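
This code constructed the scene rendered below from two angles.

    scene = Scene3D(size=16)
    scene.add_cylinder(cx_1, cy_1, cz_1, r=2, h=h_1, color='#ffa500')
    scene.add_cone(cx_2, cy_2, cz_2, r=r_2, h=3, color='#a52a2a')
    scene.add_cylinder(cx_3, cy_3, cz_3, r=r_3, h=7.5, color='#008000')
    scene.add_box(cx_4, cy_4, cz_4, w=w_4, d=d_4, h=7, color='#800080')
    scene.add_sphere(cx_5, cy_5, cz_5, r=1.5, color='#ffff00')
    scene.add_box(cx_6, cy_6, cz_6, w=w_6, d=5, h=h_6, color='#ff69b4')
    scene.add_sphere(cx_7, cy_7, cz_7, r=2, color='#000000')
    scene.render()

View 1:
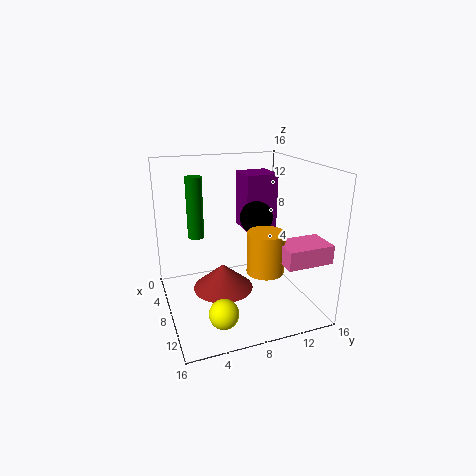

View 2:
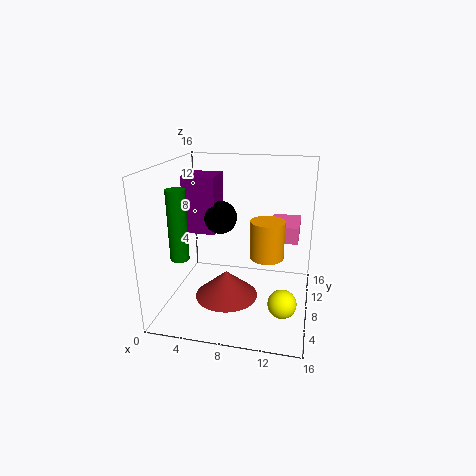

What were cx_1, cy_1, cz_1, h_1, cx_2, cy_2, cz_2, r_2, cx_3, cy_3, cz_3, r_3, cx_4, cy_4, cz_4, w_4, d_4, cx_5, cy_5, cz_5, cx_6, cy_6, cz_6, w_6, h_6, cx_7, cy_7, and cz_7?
cx_1 = 11, cy_1 = 10, cz_1 = 5, h_1 = 4.5, cx_2 = 7, cy_2 = 6.5, cz_2 = 1.5, r_2 = 3.5, cx_3 = 2.5, cy_3 = 4.5, cz_3 = 6.5, r_3 = 1, cx_4 = 0.5, cy_4 = 10.5, cz_4 = 7, w_4 = 4, d_4 = 4, cx_5 = 13.5, cy_5 = 4.5, cz_5 = 2.5, cx_6 = 11, cy_6 = 11, cz_6 = 6.5, w_6 = 3.5, h_6 = 2, cx_7 = 5, cy_7 = 11.5, cz_7 = 9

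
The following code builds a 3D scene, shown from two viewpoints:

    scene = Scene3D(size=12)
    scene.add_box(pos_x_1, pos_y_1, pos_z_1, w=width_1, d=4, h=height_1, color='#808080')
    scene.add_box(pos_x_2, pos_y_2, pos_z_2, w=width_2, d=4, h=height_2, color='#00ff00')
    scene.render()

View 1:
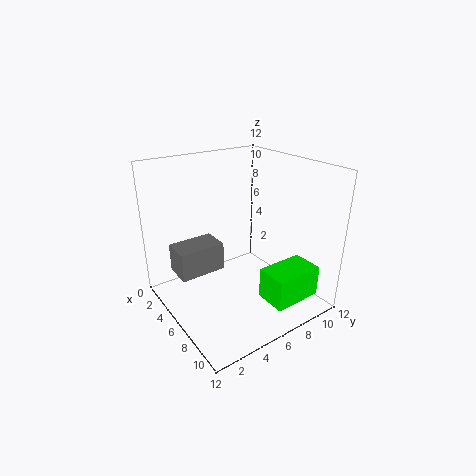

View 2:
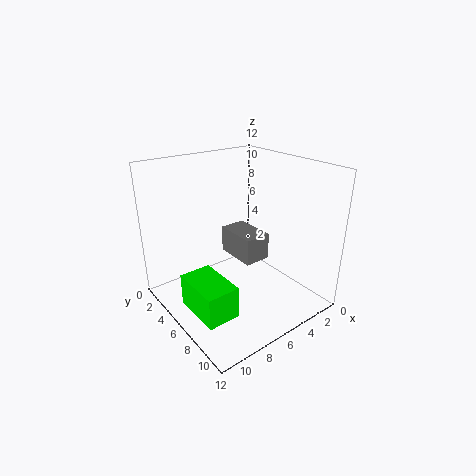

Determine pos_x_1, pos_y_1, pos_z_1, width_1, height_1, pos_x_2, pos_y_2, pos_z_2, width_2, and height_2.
pos_x_1 = 2
pos_y_1 = 1.5
pos_z_1 = 2.5
width_1 = 2.5
height_1 = 2.5
pos_x_2 = 9
pos_y_2 = 6
pos_z_2 = 2
width_2 = 2.5
height_2 = 2.5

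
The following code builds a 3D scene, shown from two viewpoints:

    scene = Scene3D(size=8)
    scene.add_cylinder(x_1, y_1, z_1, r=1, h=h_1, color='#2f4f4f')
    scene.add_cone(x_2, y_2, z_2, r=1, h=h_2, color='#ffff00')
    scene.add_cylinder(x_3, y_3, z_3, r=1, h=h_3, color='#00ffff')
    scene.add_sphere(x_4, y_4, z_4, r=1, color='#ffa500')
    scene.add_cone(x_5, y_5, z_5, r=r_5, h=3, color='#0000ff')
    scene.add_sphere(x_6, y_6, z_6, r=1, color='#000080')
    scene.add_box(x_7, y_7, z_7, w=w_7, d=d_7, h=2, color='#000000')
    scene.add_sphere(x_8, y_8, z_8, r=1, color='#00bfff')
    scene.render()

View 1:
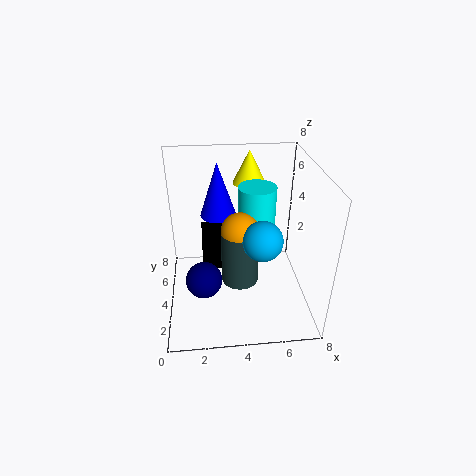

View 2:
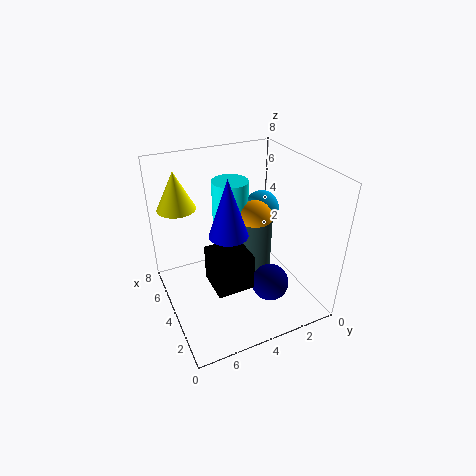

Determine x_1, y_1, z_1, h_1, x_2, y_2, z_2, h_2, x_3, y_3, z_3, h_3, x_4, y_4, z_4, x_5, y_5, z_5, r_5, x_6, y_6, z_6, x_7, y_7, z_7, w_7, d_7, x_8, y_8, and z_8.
x_1 = 4, y_1 = 3, z_1 = 2, h_1 = 3, x_2 = 5, y_2 = 7, z_2 = 6, h_2 = 2, x_3 = 5, y_3 = 4, z_3 = 4, h_3 = 3, x_4 = 4, y_4 = 3, z_4 = 5, x_5 = 3, y_5 = 5, z_5 = 5, r_5 = 1, x_6 = 2, y_6 = 3, z_6 = 2, x_7 = 2, y_7 = 4, z_7 = 2, w_7 = 2, d_7 = 2, x_8 = 5, y_8 = 2, z_8 = 5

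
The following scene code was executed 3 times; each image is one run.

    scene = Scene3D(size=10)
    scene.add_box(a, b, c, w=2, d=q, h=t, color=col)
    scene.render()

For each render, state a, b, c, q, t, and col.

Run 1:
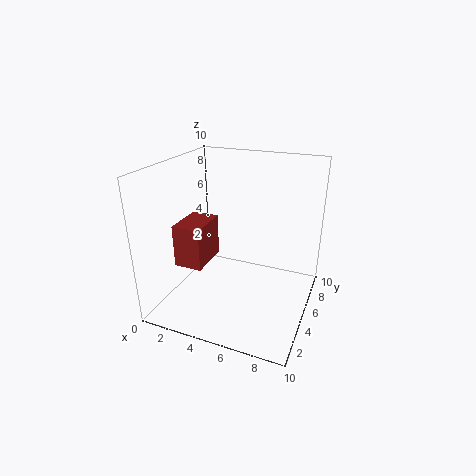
a = 1
b = 3
c = 3
q = 3
t = 3
col = 'brown'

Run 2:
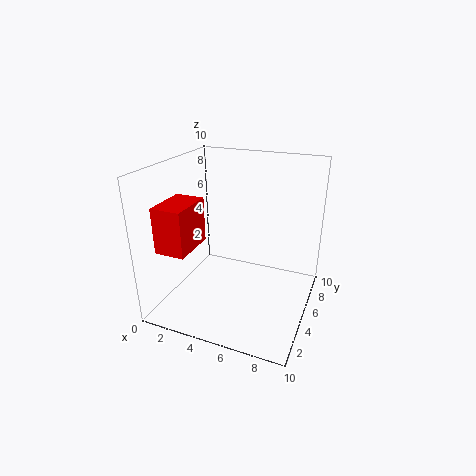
a = 1
b = 1
c = 5
q = 3
t = 3
col = 'red'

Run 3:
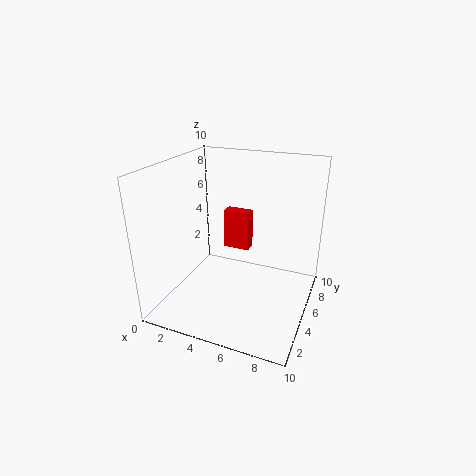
a = 3
b = 7
c = 3
q = 1
t = 3
col = 'red'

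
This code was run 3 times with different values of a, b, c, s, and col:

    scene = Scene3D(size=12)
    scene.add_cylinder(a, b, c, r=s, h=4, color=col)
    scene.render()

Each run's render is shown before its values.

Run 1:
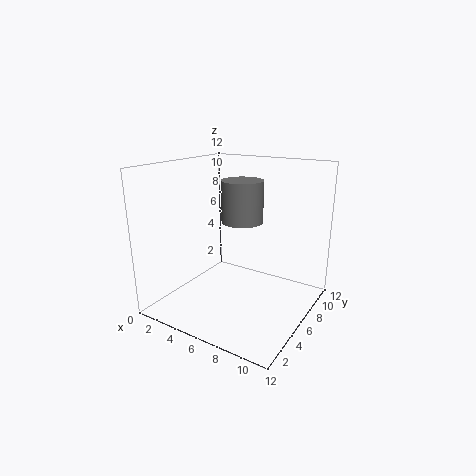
a = 4
b = 10
c = 6
s = 2
col = 'gray'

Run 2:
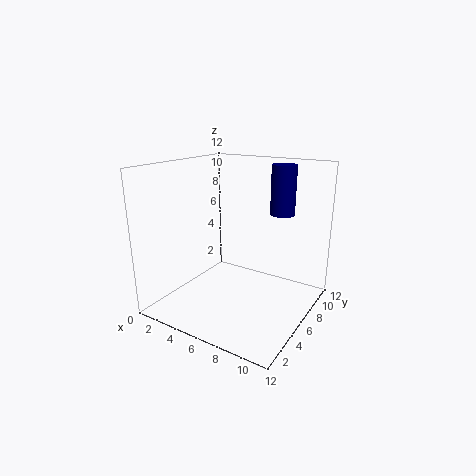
a = 9
b = 8
c = 8
s = 1
col = 'navy'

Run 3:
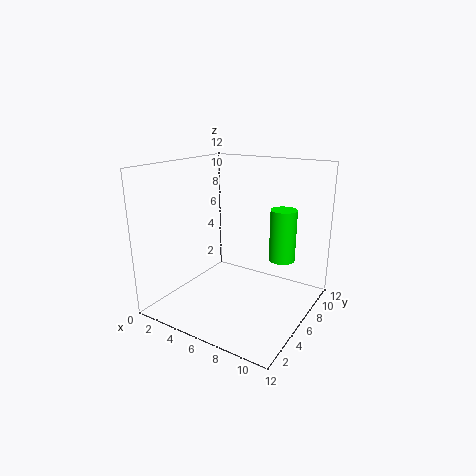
a = 10
b = 6
c = 5
s = 1
col = 'lime'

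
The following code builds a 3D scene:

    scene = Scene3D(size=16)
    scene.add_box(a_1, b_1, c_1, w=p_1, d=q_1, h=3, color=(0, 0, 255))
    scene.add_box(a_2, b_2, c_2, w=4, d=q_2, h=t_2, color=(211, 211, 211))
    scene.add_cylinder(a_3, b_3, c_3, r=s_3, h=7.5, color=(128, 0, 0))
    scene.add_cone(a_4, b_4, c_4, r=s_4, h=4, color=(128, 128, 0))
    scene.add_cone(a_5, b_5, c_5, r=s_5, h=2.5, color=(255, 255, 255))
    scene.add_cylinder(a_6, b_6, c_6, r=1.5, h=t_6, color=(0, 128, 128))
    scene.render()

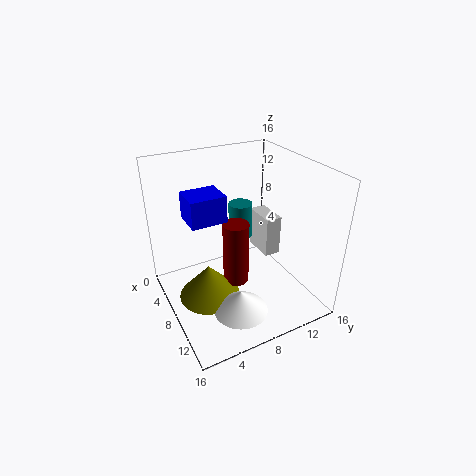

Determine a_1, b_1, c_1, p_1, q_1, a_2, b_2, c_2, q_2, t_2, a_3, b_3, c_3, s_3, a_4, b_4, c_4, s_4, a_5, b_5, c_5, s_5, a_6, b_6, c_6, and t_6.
a_1 = 4; b_1 = 3; c_1 = 10; p_1 = 3.5; q_1 = 4; a_2 = 3; b_2 = 12.5; c_2 = 3.5; q_2 = 2; t_2 = 5; a_3 = 7.5; b_3 = 8; c_3 = 2; s_3 = 1.5; a_4 = 7.5; b_4 = 4.5; c_4 = 1; s_4 = 3.5; a_5 = 11.5; b_5 = 6.5; c_5 = 1; s_5 = 3; a_6 = 3; b_6 = 11; c_6 = 5; t_6 = 4.5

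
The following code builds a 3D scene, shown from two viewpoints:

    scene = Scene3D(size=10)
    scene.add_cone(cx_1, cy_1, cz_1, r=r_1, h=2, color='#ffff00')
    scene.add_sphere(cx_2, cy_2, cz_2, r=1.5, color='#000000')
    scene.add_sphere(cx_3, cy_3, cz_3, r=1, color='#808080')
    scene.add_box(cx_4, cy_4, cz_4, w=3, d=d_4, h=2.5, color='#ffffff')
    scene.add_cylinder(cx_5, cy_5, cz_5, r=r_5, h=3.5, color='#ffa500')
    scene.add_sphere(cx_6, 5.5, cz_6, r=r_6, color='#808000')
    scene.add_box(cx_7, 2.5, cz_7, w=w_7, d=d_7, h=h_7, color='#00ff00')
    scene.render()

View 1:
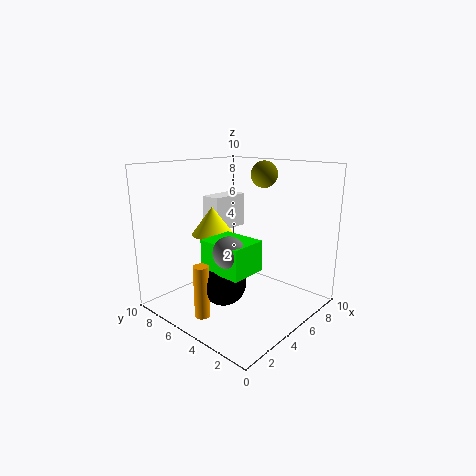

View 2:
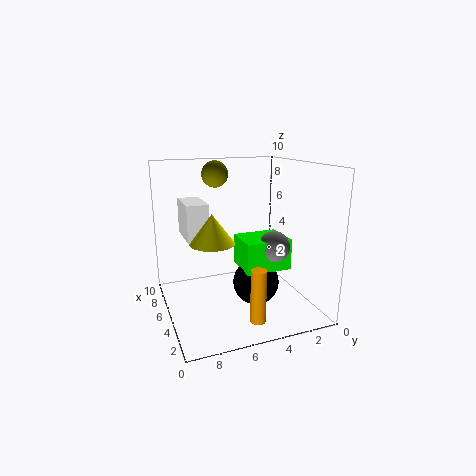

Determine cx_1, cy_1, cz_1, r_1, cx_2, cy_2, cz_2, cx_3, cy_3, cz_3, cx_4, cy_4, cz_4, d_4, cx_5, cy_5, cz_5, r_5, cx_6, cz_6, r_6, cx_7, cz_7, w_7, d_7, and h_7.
cx_1 = 4.5
cy_1 = 7
cz_1 = 5
r_1 = 1.5
cx_2 = 3
cy_2 = 4.5
cz_2 = 2.5
cx_3 = 2.5
cy_3 = 3.5
cz_3 = 5
cx_4 = 5
cy_4 = 7
cz_4 = 5
d_4 = 1.5
cx_5 = 1.5
cy_5 = 5
cz_5 = 0.5
r_5 = 0.5
cx_6 = 8.5
cz_6 = 9
r_6 = 1
cx_7 = 2
cz_7 = 3.5
w_7 = 2.5
d_7 = 3
h_7 = 2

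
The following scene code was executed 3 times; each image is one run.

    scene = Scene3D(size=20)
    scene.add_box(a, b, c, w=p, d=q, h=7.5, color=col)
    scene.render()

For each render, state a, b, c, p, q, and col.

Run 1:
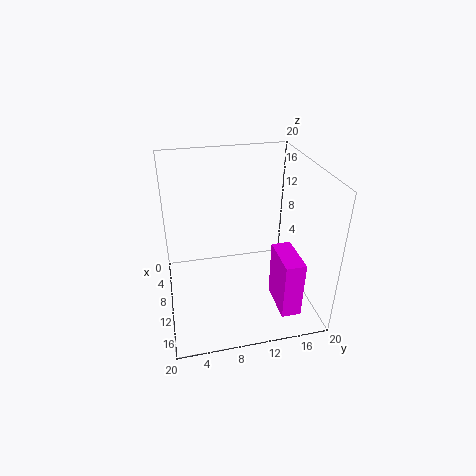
a = 14; b = 13.5; c = 3.5; p = 5.5; q = 2.5; col = 'magenta'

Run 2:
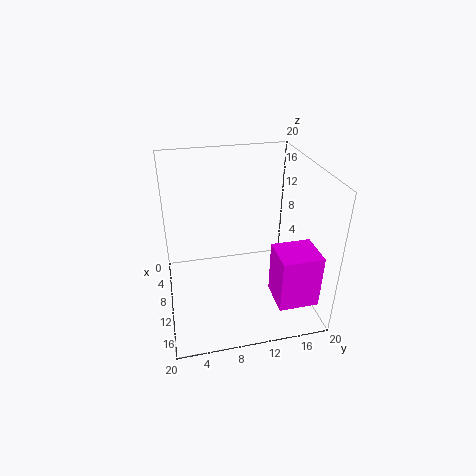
a = 12.5; b = 14; c = 2.5; p = 5; q = 5.5; col = 'magenta'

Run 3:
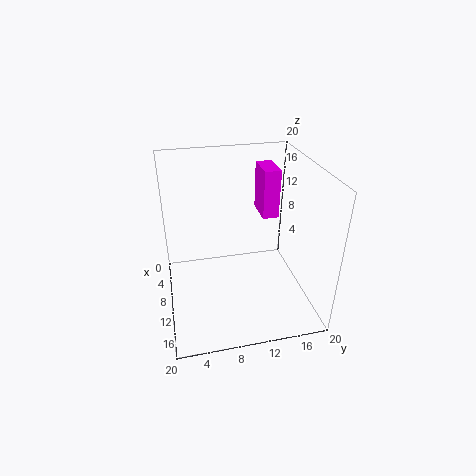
a = 0.5; b = 15; c = 10; p = 5; q = 2.5; col = 'magenta'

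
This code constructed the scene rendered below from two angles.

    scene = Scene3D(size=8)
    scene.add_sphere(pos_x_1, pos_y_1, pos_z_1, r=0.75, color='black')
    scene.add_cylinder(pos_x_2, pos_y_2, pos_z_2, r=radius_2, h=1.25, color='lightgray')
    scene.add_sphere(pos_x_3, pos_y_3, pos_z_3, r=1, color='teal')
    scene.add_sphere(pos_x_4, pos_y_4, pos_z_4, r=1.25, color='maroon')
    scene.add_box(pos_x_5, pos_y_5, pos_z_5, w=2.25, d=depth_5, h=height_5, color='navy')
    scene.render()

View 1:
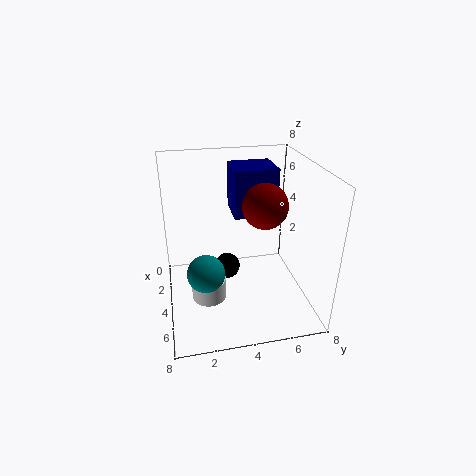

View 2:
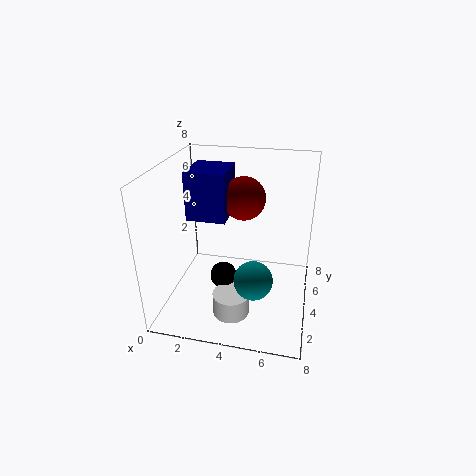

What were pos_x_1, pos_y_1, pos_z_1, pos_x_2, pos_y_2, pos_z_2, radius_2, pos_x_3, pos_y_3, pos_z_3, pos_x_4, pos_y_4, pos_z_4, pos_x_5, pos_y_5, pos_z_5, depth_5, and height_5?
pos_x_1 = 3.25; pos_y_1 = 3.5; pos_z_1 = 1.75; pos_x_2 = 4; pos_y_2 = 2.25; pos_z_2 = 0.25; radius_2 = 1; pos_x_3 = 5.25; pos_y_3 = 2; pos_z_3 = 2.75; pos_x_4 = 4; pos_y_4 = 5.5; pos_z_4 = 5.75; pos_x_5 = 1; pos_y_5 = 4; pos_z_5 = 4.75; depth_5 = 2.5; height_5 = 2.75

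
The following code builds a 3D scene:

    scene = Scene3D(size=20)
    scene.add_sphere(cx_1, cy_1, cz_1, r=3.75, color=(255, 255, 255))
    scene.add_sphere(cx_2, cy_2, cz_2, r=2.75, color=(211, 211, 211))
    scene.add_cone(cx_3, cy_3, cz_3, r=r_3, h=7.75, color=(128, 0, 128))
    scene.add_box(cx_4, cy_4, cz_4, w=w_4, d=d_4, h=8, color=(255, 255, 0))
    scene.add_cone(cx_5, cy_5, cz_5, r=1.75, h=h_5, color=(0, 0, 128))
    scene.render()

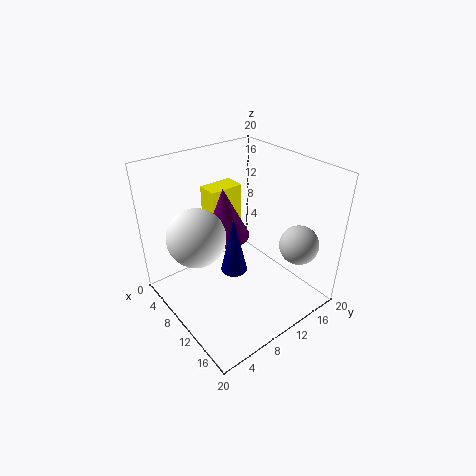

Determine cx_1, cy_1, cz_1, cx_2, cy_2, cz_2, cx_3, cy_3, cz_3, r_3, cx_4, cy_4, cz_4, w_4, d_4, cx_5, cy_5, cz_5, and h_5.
cx_1 = 9.5, cy_1 = 3.75, cz_1 = 12.25, cx_2 = 15.5, cy_2 = 16.5, cz_2 = 9, cx_3 = 4.5, cy_3 = 11.5, cz_3 = 7.25, r_3 = 4, cx_4 = 1.25, cy_4 = 9.75, cz_4 = 6.75, w_4 = 3.25, d_4 = 5.25, cx_5 = 12, cy_5 = 7.75, cz_5 = 7, h_5 = 7.75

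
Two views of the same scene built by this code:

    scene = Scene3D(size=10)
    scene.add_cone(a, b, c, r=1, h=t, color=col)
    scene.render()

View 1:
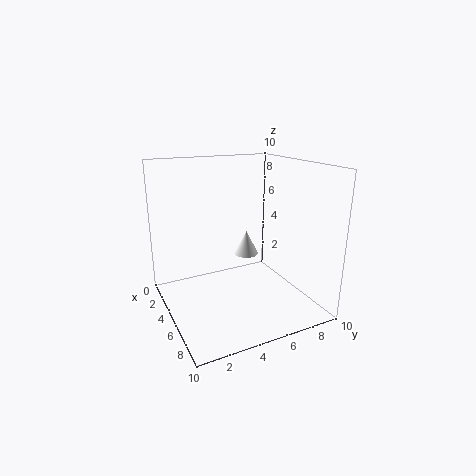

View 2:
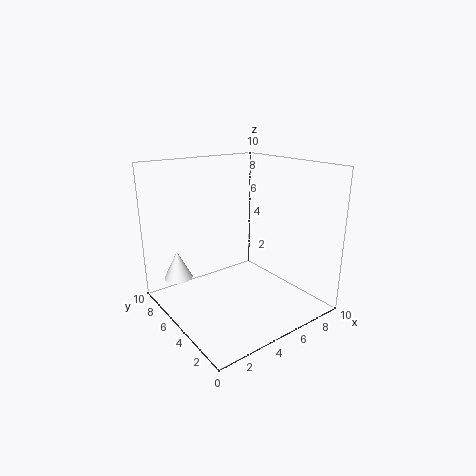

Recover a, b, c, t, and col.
a = 1.5, b = 7.5, c = 2, t = 2, col = 'white'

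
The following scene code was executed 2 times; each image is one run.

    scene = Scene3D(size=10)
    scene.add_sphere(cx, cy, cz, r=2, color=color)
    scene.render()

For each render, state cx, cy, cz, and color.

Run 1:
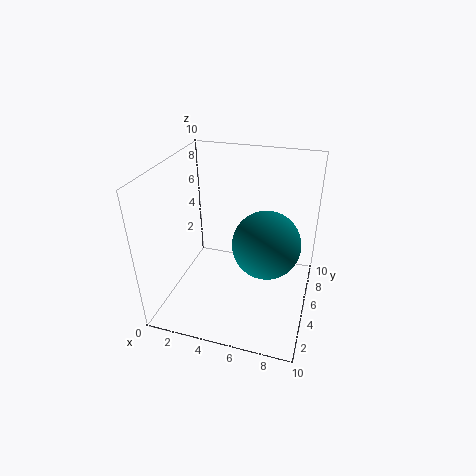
cx = 7.5, cy = 2.5, cz = 6.5, color = 'teal'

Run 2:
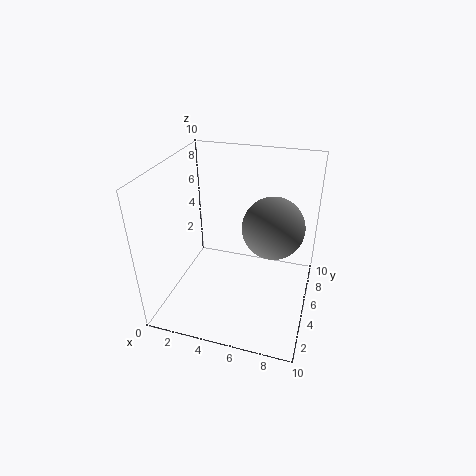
cx = 7.5, cy = 4.5, cz = 6.5, color = 'gray'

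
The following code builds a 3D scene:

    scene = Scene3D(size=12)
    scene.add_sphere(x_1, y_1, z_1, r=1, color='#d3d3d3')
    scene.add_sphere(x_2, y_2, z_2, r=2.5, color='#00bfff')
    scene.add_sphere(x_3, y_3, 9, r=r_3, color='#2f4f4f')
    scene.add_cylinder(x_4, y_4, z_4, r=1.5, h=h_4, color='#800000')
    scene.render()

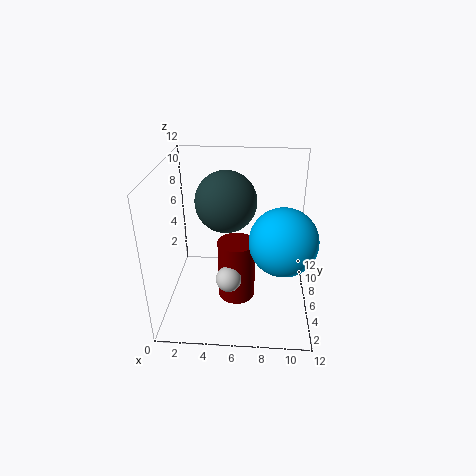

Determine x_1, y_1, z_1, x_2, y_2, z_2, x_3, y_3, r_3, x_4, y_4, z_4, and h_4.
x_1 = 5.5
y_1 = 3
z_1 = 4
x_2 = 9.5
y_2 = 3
z_2 = 7.5
x_3 = 5
y_3 = 6.5
r_3 = 2.5
x_4 = 6
y_4 = 4.5
z_4 = 1.5
h_4 = 5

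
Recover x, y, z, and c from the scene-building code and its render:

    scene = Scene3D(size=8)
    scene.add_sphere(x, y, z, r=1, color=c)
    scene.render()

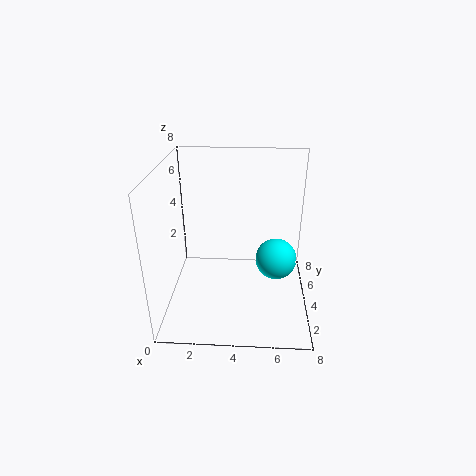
x = 6; y = 2; z = 4; c = 'cyan'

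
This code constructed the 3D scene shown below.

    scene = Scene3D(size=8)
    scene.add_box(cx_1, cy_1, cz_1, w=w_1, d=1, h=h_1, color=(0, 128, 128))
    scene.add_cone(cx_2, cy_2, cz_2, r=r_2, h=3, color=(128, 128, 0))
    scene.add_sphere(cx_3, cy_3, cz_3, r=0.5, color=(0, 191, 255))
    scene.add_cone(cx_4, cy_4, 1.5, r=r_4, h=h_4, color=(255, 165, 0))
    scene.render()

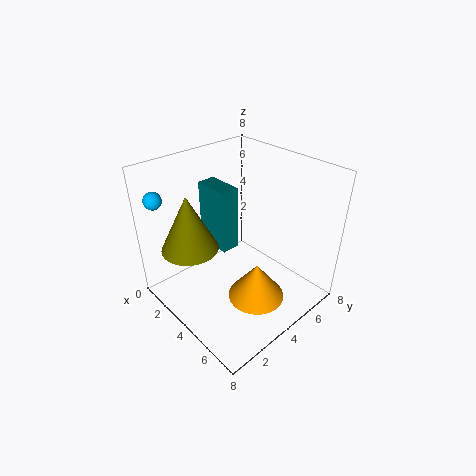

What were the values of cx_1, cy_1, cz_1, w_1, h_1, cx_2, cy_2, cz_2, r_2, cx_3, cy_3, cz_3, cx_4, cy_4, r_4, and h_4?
cx_1 = 2, cy_1 = 3, cz_1 = 3.5, w_1 = 2, h_1 = 3.5, cx_2 = 3, cy_2 = 1.5, cz_2 = 4, r_2 = 1.5, cx_3 = 0.5, cy_3 = 1, cz_3 = 6, cx_4 = 6, cy_4 = 3.5, r_4 = 1.5, h_4 = 2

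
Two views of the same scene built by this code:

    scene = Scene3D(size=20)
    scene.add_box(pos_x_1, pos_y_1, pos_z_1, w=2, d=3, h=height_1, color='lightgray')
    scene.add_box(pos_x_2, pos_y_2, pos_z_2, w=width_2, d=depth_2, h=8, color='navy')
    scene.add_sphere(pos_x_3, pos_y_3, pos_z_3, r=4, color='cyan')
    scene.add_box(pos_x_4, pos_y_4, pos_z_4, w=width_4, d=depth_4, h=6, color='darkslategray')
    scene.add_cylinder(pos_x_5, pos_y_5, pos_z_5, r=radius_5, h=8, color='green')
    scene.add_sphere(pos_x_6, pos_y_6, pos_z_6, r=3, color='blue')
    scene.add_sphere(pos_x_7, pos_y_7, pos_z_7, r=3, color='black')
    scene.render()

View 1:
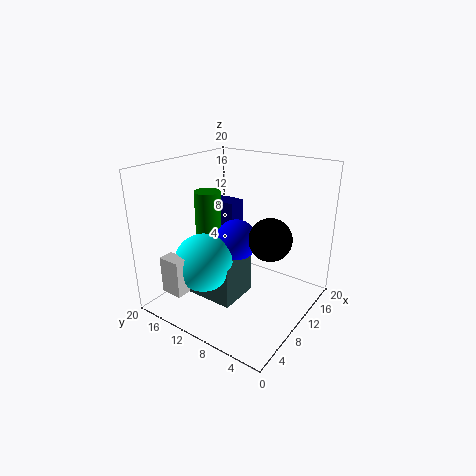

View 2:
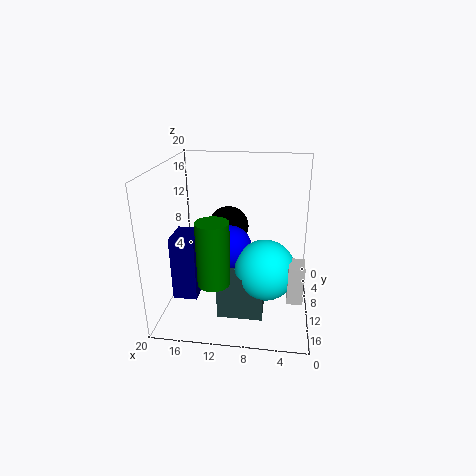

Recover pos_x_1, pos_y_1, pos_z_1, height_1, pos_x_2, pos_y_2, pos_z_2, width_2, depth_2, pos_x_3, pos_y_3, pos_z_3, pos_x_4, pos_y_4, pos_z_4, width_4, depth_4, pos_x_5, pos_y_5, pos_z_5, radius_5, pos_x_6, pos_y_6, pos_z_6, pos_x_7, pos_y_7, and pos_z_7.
pos_x_1 = 1, pos_y_1 = 13, pos_z_1 = 4, height_1 = 5, pos_x_2 = 14, pos_y_2 = 14, pos_z_2 = 5, width_2 = 3, depth_2 = 4, pos_x_3 = 6, pos_y_3 = 13, pos_z_3 = 7, pos_x_4 = 6, pos_y_4 = 9, pos_z_4 = 1, width_4 = 6, depth_4 = 7, pos_x_5 = 12, pos_y_5 = 17, pos_z_5 = 7, radius_5 = 2, pos_x_6 = 11, pos_y_6 = 11, pos_z_6 = 9, pos_x_7 = 12, pos_y_7 = 6, pos_z_7 = 10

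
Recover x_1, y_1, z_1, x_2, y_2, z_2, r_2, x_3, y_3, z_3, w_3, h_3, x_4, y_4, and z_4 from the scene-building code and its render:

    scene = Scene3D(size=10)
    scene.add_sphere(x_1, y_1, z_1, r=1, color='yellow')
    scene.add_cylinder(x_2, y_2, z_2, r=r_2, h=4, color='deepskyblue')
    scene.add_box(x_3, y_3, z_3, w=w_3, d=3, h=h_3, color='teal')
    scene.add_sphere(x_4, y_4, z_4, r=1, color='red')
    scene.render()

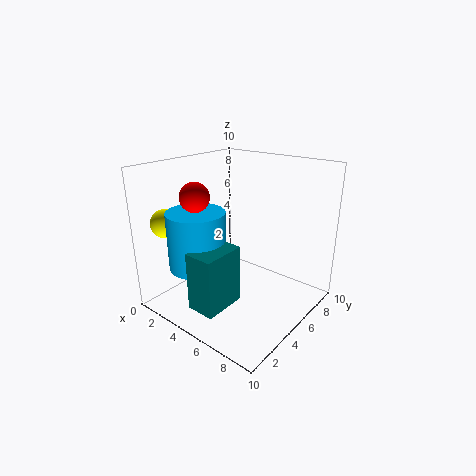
x_1 = 1, y_1 = 2, z_1 = 6, x_2 = 3, y_2 = 3, z_2 = 3, r_2 = 2, x_3 = 4, y_3 = 1, z_3 = 1, w_3 = 2, h_3 = 4, x_4 = 3, y_4 = 3, z_4 = 8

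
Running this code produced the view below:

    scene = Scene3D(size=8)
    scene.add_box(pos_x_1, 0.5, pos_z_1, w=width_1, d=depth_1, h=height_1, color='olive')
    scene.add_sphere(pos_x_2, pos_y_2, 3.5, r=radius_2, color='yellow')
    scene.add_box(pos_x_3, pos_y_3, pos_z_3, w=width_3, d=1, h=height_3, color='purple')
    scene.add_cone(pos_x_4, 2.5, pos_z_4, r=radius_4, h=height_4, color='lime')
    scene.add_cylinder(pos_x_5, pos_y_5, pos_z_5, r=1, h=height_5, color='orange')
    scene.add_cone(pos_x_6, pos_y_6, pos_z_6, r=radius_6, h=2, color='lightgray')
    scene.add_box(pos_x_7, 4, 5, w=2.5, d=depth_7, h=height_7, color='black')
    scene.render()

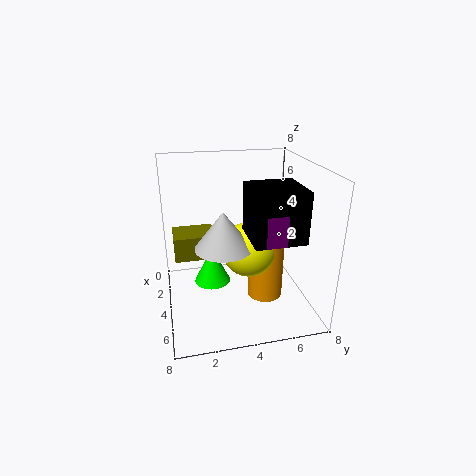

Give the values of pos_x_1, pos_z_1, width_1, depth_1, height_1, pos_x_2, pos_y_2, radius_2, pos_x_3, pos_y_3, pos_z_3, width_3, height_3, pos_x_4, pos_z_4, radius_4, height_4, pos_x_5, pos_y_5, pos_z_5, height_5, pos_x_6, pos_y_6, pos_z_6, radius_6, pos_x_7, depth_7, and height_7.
pos_x_1 = 0.5; pos_z_1 = 2; width_1 = 2; depth_1 = 2.5; height_1 = 1.5; pos_x_2 = 4.5; pos_y_2 = 4.5; radius_2 = 1.5; pos_x_3 = 6; pos_y_3 = 4.5; pos_z_3 = 5; width_3 = 1.5; height_3 = 1.5; pos_x_4 = 4; pos_z_4 = 1.5; radius_4 = 1; height_4 = 2; pos_x_5 = 4.5; pos_y_5 = 5.5; pos_z_5 = 0.5; height_5 = 4; pos_x_6 = 5; pos_y_6 = 3; pos_z_6 = 4; radius_6 = 1.5; pos_x_7 = 5; depth_7 = 2.5; height_7 = 2.5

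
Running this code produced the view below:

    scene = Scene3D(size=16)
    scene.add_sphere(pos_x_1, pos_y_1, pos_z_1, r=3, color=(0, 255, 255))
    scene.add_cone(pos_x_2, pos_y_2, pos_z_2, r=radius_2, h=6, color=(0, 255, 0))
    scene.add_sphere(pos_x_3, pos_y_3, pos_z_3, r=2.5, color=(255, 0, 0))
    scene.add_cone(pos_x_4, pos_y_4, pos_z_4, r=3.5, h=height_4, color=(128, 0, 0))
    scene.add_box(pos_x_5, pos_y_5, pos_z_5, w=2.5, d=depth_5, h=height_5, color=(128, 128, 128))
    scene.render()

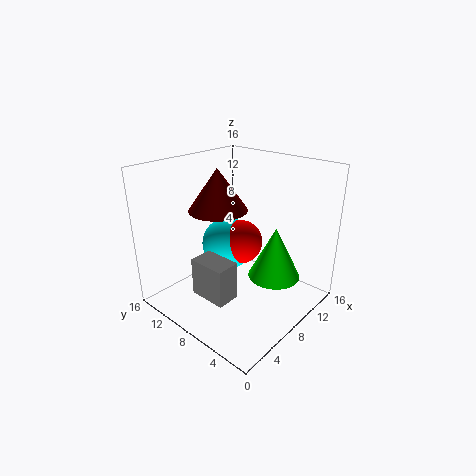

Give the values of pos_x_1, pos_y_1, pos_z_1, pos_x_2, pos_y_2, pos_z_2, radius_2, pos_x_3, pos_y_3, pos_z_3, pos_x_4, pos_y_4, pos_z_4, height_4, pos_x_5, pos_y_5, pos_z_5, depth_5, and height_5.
pos_x_1 = 8.5, pos_y_1 = 10, pos_z_1 = 6.5, pos_x_2 = 11, pos_y_2 = 5, pos_z_2 = 3, radius_2 = 3, pos_x_3 = 9, pos_y_3 = 8.5, pos_z_3 = 7, pos_x_4 = 9, pos_y_4 = 12, pos_z_4 = 10, height_4 = 5, pos_x_5 = 2, pos_y_5 = 5, pos_z_5 = 3.5, depth_5 = 4, height_5 = 4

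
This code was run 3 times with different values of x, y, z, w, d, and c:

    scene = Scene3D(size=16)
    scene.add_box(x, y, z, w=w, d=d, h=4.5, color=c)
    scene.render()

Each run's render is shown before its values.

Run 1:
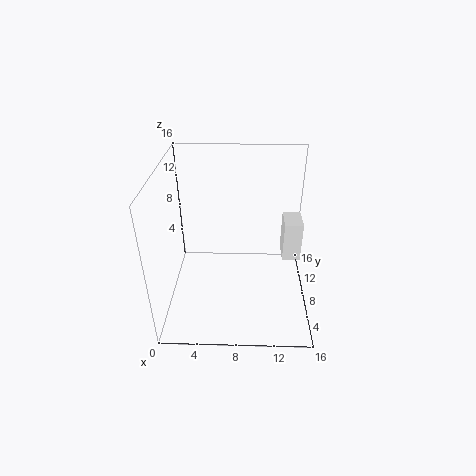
x = 13, y = 7.5, z = 5.5, w = 2, d = 3, c = 'white'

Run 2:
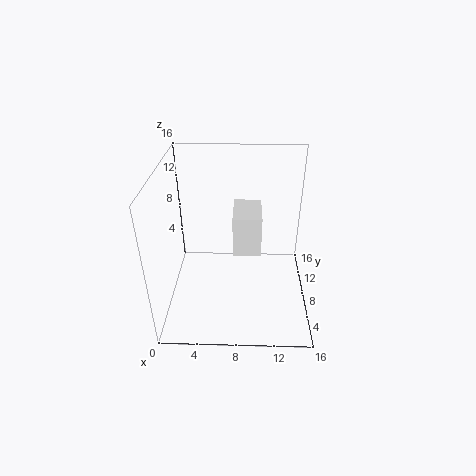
x = 7.5, y = 6, z = 7, w = 3, d = 4.5, c = 'white'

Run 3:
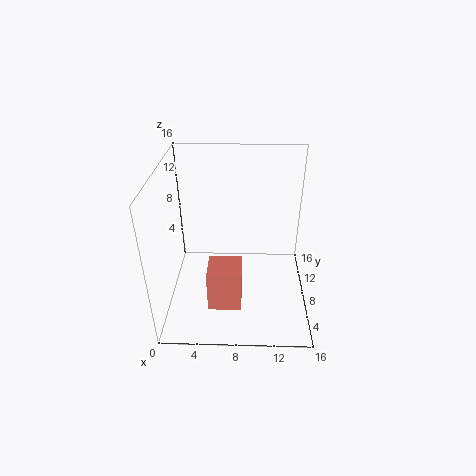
x = 5, y = 2.5, z = 2.5, w = 3.5, d = 3.5, c = 'salmon'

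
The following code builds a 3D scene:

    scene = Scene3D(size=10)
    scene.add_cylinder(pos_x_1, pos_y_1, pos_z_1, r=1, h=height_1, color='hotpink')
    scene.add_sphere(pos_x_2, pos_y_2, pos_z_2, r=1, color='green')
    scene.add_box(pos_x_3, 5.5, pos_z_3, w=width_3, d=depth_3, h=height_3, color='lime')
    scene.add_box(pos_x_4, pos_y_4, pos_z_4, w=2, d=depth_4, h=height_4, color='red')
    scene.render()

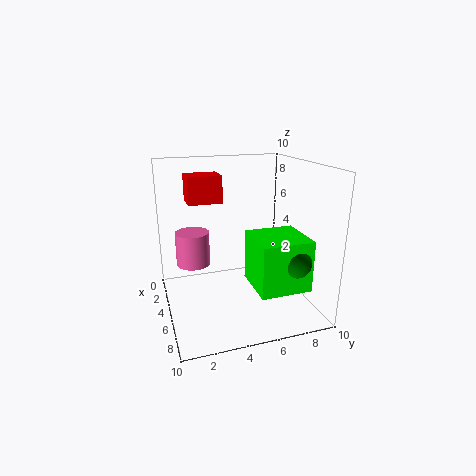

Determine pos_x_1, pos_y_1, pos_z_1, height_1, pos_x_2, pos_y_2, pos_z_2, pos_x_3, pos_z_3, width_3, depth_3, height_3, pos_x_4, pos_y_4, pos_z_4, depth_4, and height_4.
pos_x_1 = 7; pos_y_1 = 1.5; pos_z_1 = 4.5; height_1 = 2; pos_x_2 = 8; pos_y_2 = 8; pos_z_2 = 4; pos_x_3 = 5; pos_z_3 = 2; width_3 = 3.5; depth_3 = 3.5; height_3 = 3.5; pos_x_4 = 1; pos_y_4 = 2; pos_z_4 = 7; depth_4 = 2.5; height_4 = 2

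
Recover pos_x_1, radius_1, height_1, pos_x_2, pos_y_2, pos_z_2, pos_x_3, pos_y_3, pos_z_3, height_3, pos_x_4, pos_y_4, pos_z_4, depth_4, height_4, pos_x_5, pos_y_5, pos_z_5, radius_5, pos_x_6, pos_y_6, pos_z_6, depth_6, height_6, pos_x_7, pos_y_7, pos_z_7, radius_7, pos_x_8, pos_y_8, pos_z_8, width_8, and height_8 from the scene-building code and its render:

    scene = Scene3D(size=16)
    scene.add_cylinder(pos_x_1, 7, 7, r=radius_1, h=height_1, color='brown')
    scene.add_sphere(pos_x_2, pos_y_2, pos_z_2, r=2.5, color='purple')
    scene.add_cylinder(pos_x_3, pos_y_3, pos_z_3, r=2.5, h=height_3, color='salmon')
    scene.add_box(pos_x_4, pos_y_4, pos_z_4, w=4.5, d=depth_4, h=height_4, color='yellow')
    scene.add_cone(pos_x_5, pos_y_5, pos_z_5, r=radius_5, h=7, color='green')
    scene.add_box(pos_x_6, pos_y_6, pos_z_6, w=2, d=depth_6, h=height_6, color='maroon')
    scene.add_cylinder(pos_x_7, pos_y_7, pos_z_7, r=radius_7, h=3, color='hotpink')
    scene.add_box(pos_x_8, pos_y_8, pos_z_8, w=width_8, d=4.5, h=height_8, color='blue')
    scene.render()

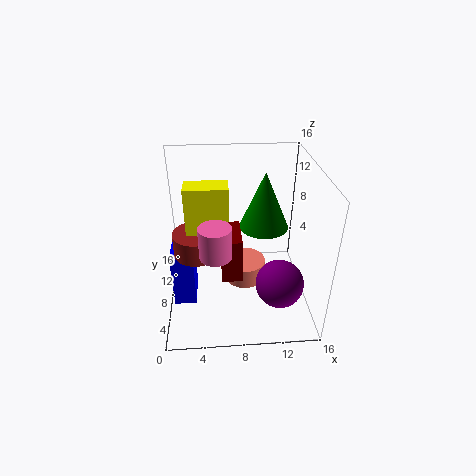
pos_x_1 = 3.5; radius_1 = 2.5; height_1 = 2.5; pos_x_2 = 12; pos_y_2 = 3.5; pos_z_2 = 5; pos_x_3 = 9; pos_y_3 = 10; pos_z_3 = 1; height_3 = 2.5; pos_x_4 = 2.5; pos_y_4 = 6.5; pos_z_4 = 8.5; depth_4 = 2.5; height_4 = 6; pos_x_5 = 11.5; pos_y_5 = 12; pos_z_5 = 7; radius_5 = 3; pos_x_6 = 6; pos_y_6 = 2.5; pos_z_6 = 6.5; depth_6 = 4; height_6 = 4.5; pos_x_7 = 5.5; pos_y_7 = 2; pos_z_7 = 10; radius_7 = 1.5; pos_x_8 = 0.5; pos_y_8 = 6; pos_z_8 = 0.5; width_8 = 2.5; height_8 = 6.5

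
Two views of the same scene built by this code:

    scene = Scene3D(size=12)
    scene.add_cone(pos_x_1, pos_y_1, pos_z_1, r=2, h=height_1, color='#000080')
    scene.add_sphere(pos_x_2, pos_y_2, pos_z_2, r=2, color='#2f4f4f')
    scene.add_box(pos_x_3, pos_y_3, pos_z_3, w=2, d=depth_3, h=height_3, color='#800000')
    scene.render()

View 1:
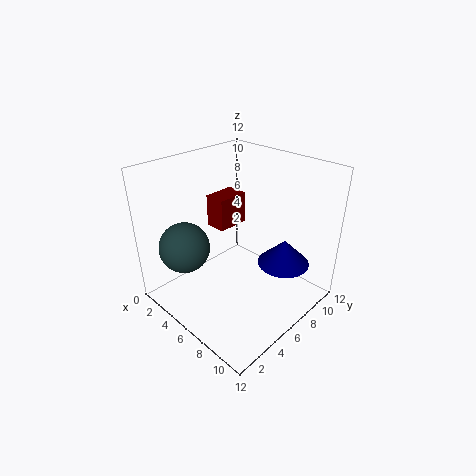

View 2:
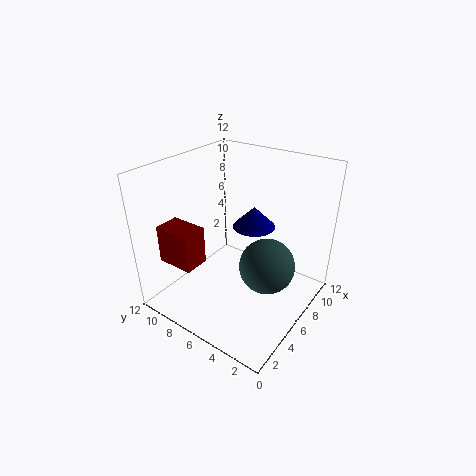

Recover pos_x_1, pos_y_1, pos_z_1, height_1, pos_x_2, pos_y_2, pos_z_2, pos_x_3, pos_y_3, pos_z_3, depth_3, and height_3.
pos_x_1 = 10
pos_y_1 = 7
pos_z_1 = 5
height_1 = 2
pos_x_2 = 4
pos_y_2 = 2
pos_z_2 = 6
pos_x_3 = 1
pos_y_3 = 7
pos_z_3 = 5
depth_3 = 3
height_3 = 3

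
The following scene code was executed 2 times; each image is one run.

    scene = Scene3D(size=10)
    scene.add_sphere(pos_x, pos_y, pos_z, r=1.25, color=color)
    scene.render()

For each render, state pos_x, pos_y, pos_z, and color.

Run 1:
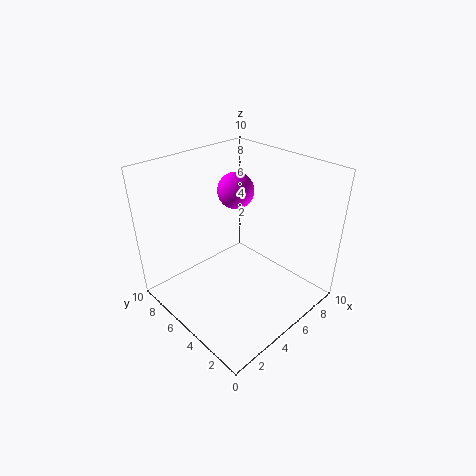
pos_x = 5.75
pos_y = 6
pos_z = 8
color = 'magenta'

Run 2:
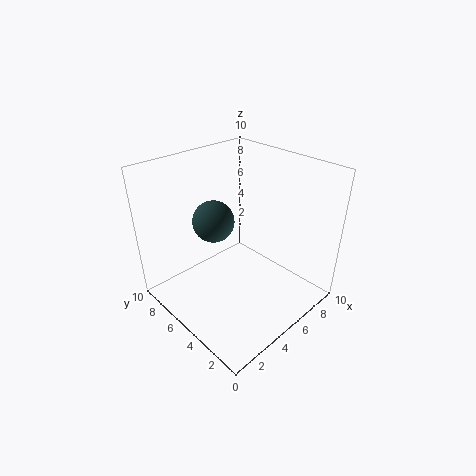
pos_x = 2.5
pos_y = 4.5
pos_z = 7.5
color = 'darkslategray'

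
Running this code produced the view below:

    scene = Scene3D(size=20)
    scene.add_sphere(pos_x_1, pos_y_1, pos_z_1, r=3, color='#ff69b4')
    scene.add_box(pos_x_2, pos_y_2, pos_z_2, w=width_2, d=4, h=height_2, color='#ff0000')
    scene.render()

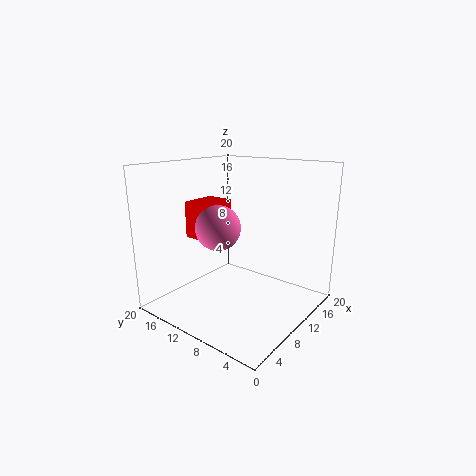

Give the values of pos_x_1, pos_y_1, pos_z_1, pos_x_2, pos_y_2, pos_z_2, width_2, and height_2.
pos_x_1 = 7
pos_y_1 = 11
pos_z_1 = 12
pos_x_2 = 6
pos_y_2 = 12
pos_z_2 = 10
width_2 = 5
height_2 = 5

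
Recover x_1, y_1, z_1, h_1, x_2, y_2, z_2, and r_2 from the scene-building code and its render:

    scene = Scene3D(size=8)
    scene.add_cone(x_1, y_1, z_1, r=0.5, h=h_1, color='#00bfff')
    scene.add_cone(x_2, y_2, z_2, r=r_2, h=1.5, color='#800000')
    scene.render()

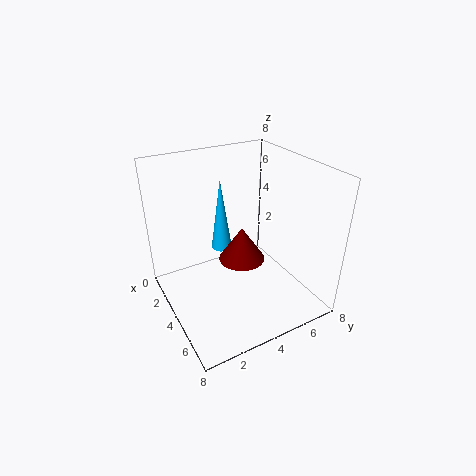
x_1 = 5, y_1 = 2.5, z_1 = 4.5, h_1 = 3.5, x_2 = 7, y_2 = 2.5, z_2 = 5, r_2 = 1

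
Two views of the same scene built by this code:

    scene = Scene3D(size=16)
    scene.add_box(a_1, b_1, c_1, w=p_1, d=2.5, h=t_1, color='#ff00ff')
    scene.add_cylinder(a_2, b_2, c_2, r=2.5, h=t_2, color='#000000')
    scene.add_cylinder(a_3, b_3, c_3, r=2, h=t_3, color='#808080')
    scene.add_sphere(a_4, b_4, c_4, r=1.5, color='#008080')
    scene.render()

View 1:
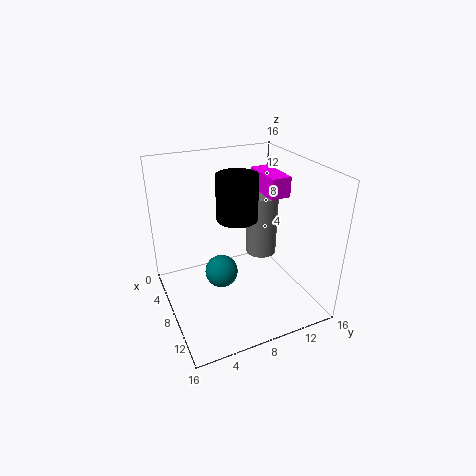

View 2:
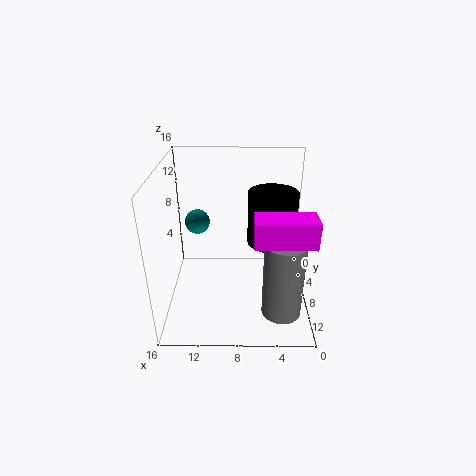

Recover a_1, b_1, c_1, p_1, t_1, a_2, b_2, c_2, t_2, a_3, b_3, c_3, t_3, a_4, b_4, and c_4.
a_1 = 1
b_1 = 13
c_1 = 11
p_1 = 5.5
t_1 = 2.5
a_2 = 4.5
b_2 = 9.5
c_2 = 8.5
t_2 = 5.5
a_3 = 3.5
b_3 = 13.5
c_3 = 2.5
t_3 = 8
a_4 = 13
b_4 = 4
c_4 = 8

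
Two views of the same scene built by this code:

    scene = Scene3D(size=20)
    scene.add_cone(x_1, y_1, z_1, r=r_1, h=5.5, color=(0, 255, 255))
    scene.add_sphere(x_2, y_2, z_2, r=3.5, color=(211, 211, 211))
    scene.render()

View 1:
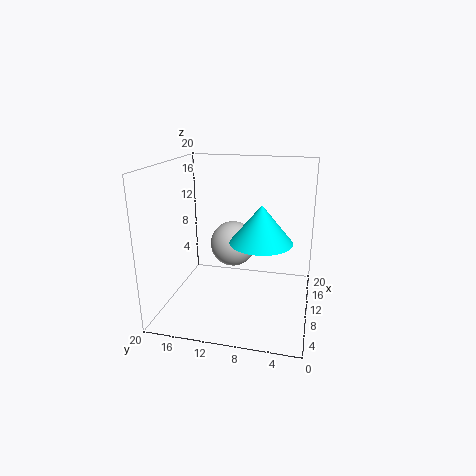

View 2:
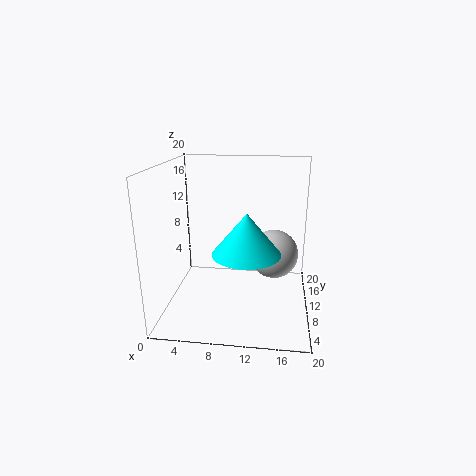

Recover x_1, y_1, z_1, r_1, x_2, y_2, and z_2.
x_1 = 11.5, y_1 = 7, z_1 = 9, r_1 = 4.5, x_2 = 15, y_2 = 12, z_2 = 7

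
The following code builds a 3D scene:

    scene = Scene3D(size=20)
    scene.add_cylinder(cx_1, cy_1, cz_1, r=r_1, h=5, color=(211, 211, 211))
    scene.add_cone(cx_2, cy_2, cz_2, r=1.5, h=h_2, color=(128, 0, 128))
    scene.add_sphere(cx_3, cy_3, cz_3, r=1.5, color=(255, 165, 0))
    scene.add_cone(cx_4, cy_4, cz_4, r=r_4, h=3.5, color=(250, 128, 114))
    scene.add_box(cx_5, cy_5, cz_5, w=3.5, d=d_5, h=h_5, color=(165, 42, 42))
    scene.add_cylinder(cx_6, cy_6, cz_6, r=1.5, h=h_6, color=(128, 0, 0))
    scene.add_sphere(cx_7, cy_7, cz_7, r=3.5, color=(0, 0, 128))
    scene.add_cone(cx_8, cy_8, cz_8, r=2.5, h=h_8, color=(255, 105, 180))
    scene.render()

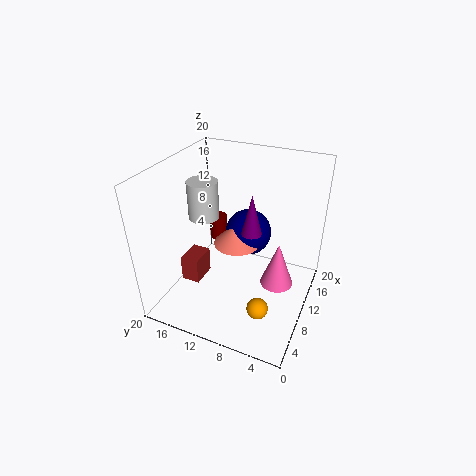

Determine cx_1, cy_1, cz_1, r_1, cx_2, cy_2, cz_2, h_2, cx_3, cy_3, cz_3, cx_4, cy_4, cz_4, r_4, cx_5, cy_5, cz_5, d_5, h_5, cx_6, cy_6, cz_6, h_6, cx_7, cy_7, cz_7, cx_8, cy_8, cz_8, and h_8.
cx_1 = 8; cy_1 = 14; cz_1 = 13.5; r_1 = 2; cx_2 = 12.5; cy_2 = 9; cz_2 = 9.5; h_2 = 6; cx_3 = 6.5; cy_3 = 5.5; cz_3 = 1.5; cx_4 = 13; cy_4 = 11.5; cz_4 = 7; r_4 = 3.5; cx_5 = 4.5; cy_5 = 13.5; cz_5 = 5; d_5 = 2.5; h_5 = 3.5; cx_6 = 18.5; cy_6 = 17.5; cz_6 = 3.5; h_6 = 4; cx_7 = 15; cy_7 = 10.5; cz_7 = 8; cx_8 = 13.5; cy_8 = 5; cz_8 = 1; h_8 = 7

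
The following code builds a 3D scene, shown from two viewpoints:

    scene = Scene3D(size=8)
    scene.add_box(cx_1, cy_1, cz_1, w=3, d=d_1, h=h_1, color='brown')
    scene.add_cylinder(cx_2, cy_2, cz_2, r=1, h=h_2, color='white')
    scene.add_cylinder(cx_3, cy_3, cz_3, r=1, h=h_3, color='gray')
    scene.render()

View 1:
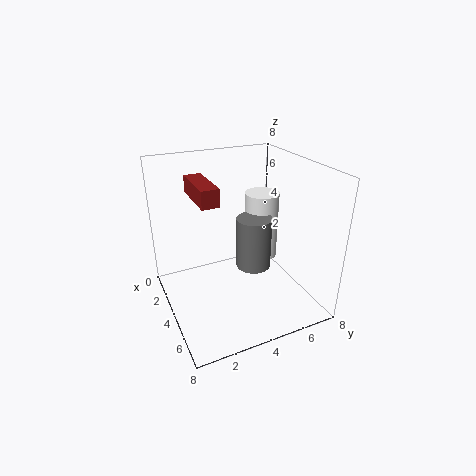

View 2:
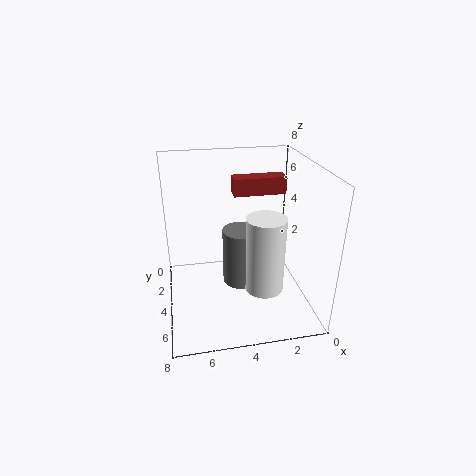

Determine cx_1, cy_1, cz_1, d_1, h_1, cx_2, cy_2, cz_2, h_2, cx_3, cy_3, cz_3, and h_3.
cx_1 = 1, cy_1 = 2, cz_1 = 6, d_1 = 1, h_1 = 1, cx_2 = 3, cy_2 = 6, cz_2 = 2, h_2 = 4, cx_3 = 4, cy_3 = 5, cz_3 = 2, h_3 = 3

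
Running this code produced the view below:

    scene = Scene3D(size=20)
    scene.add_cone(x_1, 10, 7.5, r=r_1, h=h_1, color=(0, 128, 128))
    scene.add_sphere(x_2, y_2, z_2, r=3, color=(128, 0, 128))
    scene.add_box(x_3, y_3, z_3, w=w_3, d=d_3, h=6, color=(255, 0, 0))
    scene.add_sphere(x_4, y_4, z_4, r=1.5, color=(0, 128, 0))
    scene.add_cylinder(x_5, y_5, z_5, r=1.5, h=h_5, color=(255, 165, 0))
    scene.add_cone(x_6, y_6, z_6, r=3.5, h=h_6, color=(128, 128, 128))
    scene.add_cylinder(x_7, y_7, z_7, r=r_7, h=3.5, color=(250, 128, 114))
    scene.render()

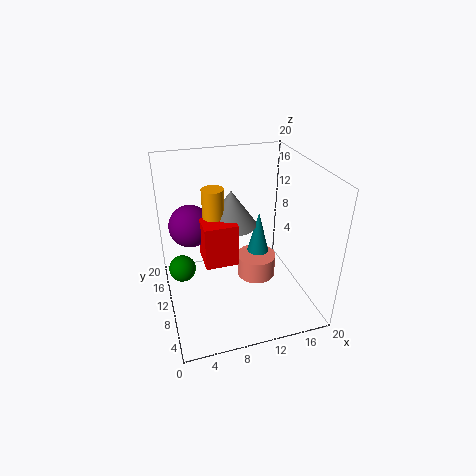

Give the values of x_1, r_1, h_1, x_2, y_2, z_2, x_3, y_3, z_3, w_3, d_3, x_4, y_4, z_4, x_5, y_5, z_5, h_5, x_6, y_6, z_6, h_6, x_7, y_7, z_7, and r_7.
x_1 = 13; r_1 = 1.5; h_1 = 6; x_2 = 4; y_2 = 13.5; z_2 = 11; x_3 = 5; y_3 = 8; z_3 = 7; w_3 = 4.5; d_3 = 4.5; x_4 = 1.5; y_4 = 4; z_4 = 11; x_5 = 7; y_5 = 11.5; z_5 = 9.5; h_5 = 7.5; x_6 = 9.5; y_6 = 11.5; z_6 = 11.5; h_6 = 5; x_7 = 14; y_7 = 13; z_7 = 1; r_7 = 3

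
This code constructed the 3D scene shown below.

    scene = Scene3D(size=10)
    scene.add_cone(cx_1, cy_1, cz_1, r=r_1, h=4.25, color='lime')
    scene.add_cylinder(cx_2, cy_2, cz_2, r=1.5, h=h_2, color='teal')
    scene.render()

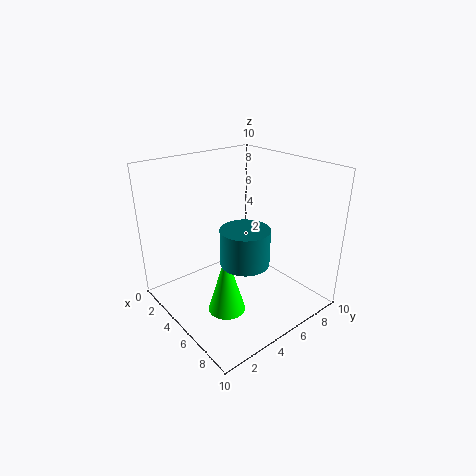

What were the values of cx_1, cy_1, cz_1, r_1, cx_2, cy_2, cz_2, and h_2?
cx_1 = 6.25; cy_1 = 3; cz_1 = 0.75; r_1 = 1.25; cx_2 = 7.5; cy_2 = 3.5; cz_2 = 4.75; h_2 = 2.25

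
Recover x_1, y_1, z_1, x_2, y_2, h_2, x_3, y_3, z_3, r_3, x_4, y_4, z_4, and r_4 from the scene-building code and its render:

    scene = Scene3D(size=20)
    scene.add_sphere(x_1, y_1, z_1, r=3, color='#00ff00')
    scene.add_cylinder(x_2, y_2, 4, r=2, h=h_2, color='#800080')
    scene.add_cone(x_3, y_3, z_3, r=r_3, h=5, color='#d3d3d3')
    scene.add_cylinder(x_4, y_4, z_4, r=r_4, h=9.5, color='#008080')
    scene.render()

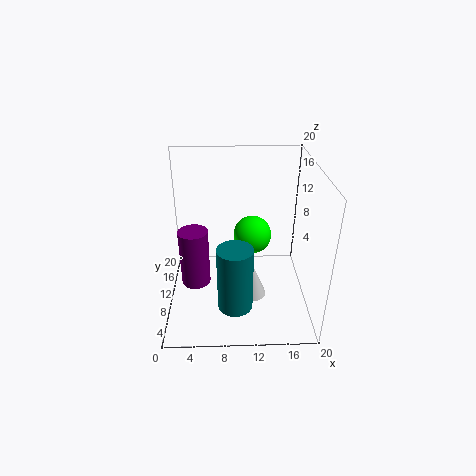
x_1 = 12.5, y_1 = 16, z_1 = 7, x_2 = 4, y_2 = 8.5, h_2 = 8, x_3 = 12, y_3 = 8.5, z_3 = 1.5, r_3 = 2, x_4 = 9.5, y_4 = 7, z_4 = 0.5, r_4 = 2.5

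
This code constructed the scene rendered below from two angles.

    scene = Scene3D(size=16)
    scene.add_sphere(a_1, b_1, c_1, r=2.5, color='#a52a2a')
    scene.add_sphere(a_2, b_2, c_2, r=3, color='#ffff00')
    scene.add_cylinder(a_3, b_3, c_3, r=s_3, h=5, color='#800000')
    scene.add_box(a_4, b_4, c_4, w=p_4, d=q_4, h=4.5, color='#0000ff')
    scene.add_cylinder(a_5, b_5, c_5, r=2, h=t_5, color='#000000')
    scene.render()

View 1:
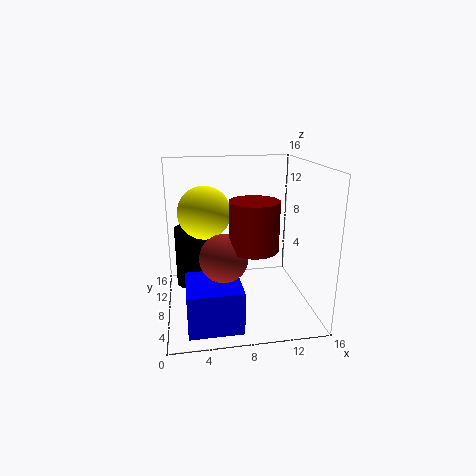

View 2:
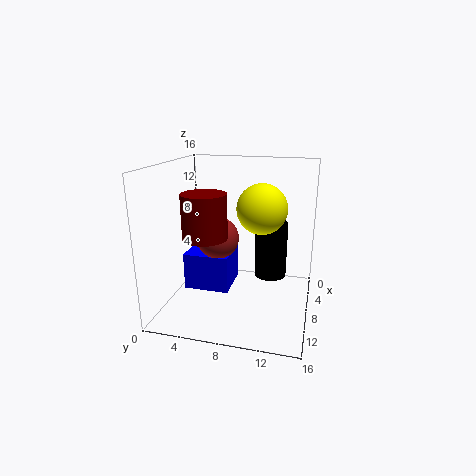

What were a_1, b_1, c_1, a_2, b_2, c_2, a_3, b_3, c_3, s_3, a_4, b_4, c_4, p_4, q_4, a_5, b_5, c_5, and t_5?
a_1 = 6
b_1 = 5
c_1 = 7
a_2 = 4.5
b_2 = 10
c_2 = 10.5
a_3 = 9
b_3 = 4.5
c_3 = 8
s_3 = 2.5
a_4 = 2
b_4 = 1
c_4 = 0.5
p_4 = 5.5
q_4 = 5.5
a_5 = 3
b_5 = 11
c_5 = 1.5
t_5 = 7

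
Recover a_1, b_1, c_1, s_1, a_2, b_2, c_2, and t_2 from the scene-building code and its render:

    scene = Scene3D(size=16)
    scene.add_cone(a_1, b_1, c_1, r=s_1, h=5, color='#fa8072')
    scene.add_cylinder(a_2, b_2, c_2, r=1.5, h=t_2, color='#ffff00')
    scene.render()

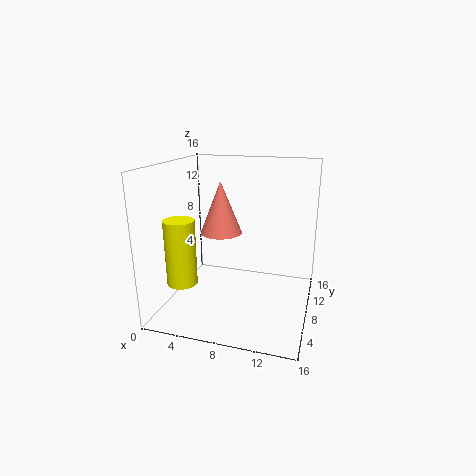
a_1 = 7.5, b_1 = 4, c_1 = 10, s_1 = 2, a_2 = 4, b_2 = 2, c_2 = 5, t_2 = 6.5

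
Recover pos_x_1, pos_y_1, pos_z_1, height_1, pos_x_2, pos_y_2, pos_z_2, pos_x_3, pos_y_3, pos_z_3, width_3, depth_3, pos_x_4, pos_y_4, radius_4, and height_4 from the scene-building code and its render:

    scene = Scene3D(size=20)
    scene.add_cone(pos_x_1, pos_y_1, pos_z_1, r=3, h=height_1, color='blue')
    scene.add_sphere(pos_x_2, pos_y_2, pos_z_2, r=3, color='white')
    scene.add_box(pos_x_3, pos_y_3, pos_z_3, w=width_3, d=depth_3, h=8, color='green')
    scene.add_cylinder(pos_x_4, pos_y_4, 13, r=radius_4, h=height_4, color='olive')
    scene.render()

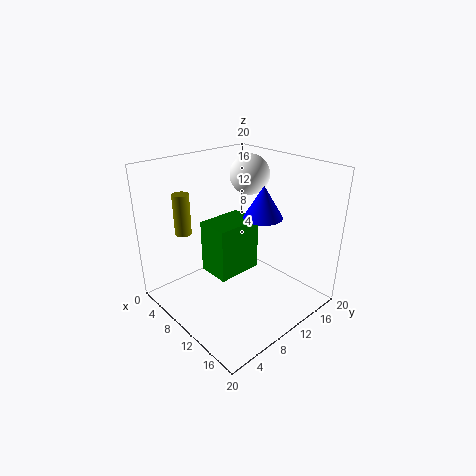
pos_x_1 = 9; pos_y_1 = 16; pos_z_1 = 11; height_1 = 5; pos_x_2 = 6; pos_y_2 = 16; pos_z_2 = 17; pos_x_3 = 4; pos_y_3 = 8; pos_z_3 = 3; width_3 = 5; depth_3 = 7; pos_x_4 = 9; pos_y_4 = 2; radius_4 = 1; height_4 = 5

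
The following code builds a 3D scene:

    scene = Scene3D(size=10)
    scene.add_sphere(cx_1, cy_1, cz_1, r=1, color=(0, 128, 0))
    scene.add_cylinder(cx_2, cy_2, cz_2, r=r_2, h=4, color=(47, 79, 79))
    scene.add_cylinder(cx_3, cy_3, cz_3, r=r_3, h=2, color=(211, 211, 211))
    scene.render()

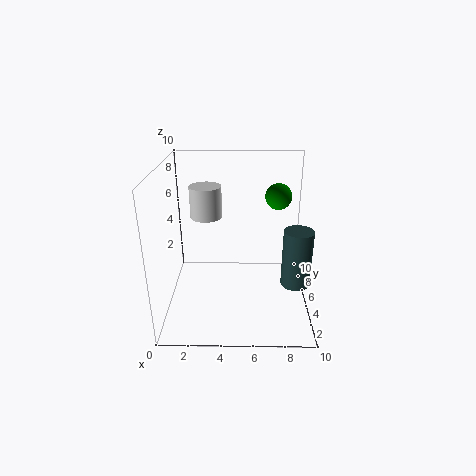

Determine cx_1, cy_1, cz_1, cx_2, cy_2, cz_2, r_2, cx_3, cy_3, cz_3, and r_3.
cx_1 = 8; cy_1 = 8; cz_1 = 7; cx_2 = 9; cy_2 = 4; cz_2 = 2; r_2 = 1; cx_3 = 3; cy_3 = 4; cz_3 = 7; r_3 = 1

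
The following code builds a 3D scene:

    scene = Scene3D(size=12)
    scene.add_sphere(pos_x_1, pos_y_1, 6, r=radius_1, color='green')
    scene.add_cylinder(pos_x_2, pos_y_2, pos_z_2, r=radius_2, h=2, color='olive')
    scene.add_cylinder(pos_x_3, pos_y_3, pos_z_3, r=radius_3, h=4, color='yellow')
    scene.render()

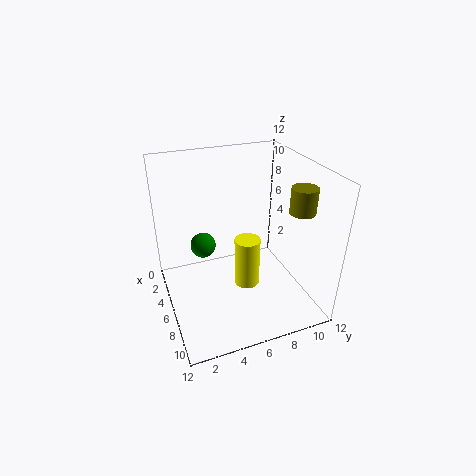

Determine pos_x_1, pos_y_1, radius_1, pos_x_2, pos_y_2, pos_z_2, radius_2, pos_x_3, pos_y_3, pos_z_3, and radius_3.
pos_x_1 = 6; pos_y_1 = 3; radius_1 = 1; pos_x_2 = 9; pos_y_2 = 10; pos_z_2 = 9; radius_2 = 1; pos_x_3 = 8; pos_y_3 = 6; pos_z_3 = 3; radius_3 = 1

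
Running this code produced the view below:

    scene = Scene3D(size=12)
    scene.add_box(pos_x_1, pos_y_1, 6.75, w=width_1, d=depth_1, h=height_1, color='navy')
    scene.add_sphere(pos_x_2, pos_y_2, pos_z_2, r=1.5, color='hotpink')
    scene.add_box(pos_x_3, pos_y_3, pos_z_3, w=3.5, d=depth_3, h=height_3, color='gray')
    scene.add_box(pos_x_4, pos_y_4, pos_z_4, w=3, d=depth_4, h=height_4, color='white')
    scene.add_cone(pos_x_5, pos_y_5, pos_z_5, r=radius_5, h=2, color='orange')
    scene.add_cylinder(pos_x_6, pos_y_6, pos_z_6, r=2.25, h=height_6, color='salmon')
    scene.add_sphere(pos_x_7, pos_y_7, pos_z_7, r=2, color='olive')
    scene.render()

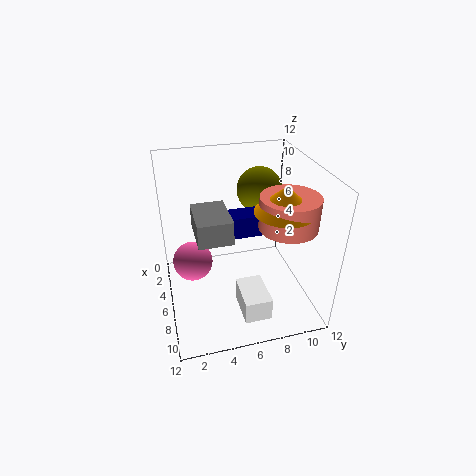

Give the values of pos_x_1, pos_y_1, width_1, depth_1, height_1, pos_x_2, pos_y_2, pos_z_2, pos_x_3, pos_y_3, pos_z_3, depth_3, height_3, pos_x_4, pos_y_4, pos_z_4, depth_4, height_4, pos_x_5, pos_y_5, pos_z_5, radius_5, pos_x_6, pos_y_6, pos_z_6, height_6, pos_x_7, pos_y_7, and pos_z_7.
pos_x_1 = 5.5; pos_y_1 = 4.25; width_1 = 1.75; depth_1 = 3.5; height_1 = 1.75; pos_x_2 = 7.5; pos_y_2 = 2; pos_z_2 = 5.5; pos_x_3 = 6.25; pos_y_3 = 2.25; pos_z_3 = 8; depth_3 = 2.5; height_3 = 1.75; pos_x_4 = 9; pos_y_4 = 5; pos_z_4 = 2.5; depth_4 = 2; height_4 = 1.75; pos_x_5 = 8.75; pos_y_5 = 8.75; pos_z_5 = 9.5; radius_5 = 2.25; pos_x_6 = 8.5; pos_y_6 = 9.25; pos_z_6 = 8; height_6 = 2.5; pos_x_7 = 3; pos_y_7 = 8.75; pos_z_7 = 8.75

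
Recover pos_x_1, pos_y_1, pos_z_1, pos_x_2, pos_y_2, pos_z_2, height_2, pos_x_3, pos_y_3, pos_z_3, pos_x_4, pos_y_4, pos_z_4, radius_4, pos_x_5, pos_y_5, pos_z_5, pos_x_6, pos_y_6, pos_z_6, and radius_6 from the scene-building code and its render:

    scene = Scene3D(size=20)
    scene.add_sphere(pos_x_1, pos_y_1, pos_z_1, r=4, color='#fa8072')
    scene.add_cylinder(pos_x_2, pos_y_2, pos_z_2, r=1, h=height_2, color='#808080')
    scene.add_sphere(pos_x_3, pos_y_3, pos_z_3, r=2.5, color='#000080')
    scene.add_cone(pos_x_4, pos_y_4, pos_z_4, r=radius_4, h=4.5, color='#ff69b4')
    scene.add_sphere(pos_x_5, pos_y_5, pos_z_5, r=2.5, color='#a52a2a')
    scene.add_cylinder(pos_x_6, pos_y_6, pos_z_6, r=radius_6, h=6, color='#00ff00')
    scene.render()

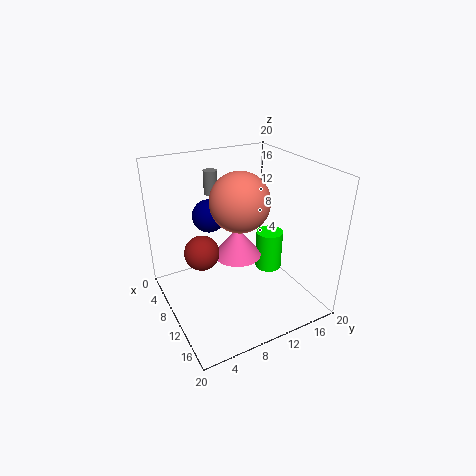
pos_x_1 = 10.5, pos_y_1 = 10, pos_z_1 = 15.5, pos_x_2 = 3.5, pos_y_2 = 9, pos_z_2 = 14.5, height_2 = 3.5, pos_x_3 = 3.5, pos_y_3 = 8.5, pos_z_3 = 11, pos_x_4 = 8, pos_y_4 = 11, pos_z_4 = 6, radius_4 = 3.5, pos_x_5 = 7.5, pos_y_5 = 5.5, pos_z_5 = 7.5, pos_x_6 = 9, pos_y_6 = 16, pos_z_6 = 3, radius_6 = 2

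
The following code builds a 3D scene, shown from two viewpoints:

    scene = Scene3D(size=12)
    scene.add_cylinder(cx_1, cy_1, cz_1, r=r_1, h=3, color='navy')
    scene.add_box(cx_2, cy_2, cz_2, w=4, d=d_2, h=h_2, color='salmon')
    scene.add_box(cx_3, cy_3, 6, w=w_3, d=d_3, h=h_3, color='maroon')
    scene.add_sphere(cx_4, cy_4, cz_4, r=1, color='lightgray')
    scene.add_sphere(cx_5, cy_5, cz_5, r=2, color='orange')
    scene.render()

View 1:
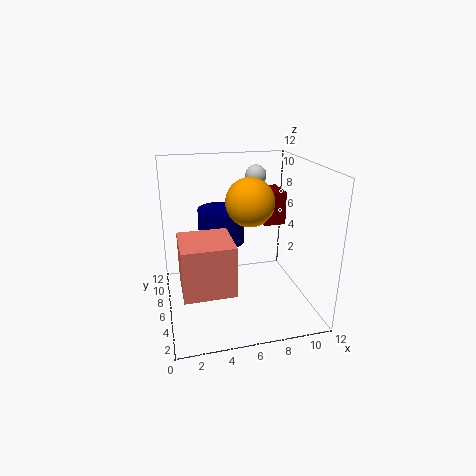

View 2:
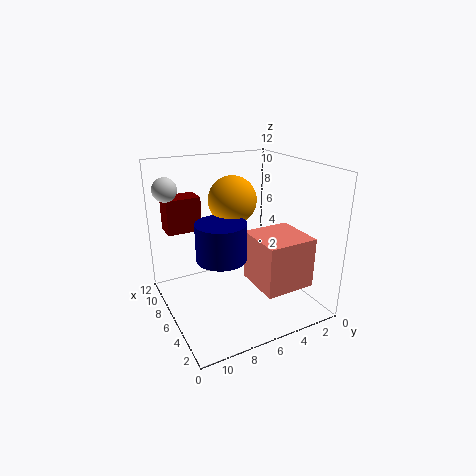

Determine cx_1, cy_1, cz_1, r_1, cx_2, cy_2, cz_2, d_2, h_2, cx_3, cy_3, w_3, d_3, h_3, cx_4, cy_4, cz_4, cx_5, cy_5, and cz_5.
cx_1 = 5; cy_1 = 8; cz_1 = 5; r_1 = 2; cx_2 = 1; cy_2 = 2; cz_2 = 3; d_2 = 4; h_2 = 4; cx_3 = 9; cy_3 = 8; w_3 = 2; d_3 = 3; h_3 = 3; cx_4 = 9; cy_4 = 11; cz_4 = 10; cx_5 = 7; cy_5 = 6; cz_5 = 9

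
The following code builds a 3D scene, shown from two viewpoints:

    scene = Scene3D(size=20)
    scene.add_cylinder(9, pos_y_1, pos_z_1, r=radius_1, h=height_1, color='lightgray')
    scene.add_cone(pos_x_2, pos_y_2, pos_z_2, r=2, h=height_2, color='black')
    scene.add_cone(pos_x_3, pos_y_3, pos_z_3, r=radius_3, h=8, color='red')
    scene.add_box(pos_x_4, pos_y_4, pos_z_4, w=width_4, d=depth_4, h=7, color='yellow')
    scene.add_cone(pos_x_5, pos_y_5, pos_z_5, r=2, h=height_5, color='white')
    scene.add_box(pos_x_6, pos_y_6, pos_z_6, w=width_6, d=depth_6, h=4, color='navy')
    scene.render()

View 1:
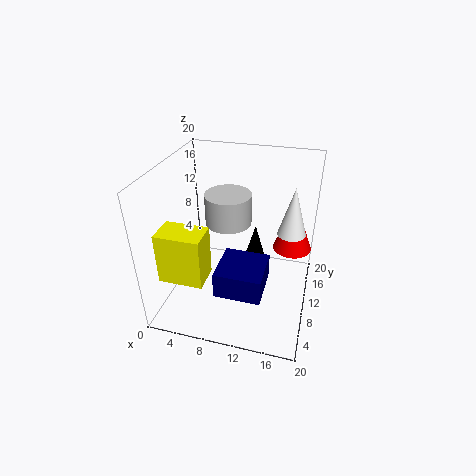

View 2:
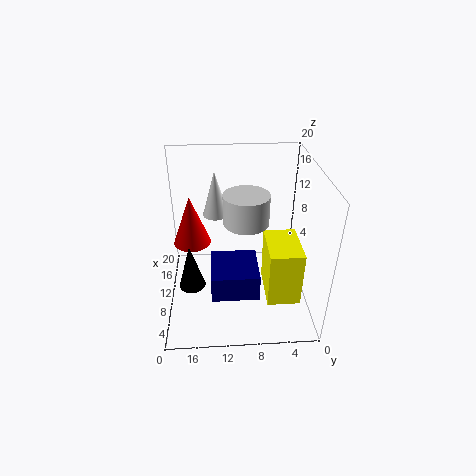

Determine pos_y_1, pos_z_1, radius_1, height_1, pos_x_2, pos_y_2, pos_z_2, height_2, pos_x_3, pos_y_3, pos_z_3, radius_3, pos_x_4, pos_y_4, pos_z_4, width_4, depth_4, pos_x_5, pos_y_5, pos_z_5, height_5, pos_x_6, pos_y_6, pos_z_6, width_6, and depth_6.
pos_y_1 = 9; pos_z_1 = 13; radius_1 = 3; height_1 = 4; pos_x_2 = 11; pos_y_2 = 17; pos_z_2 = 1; height_2 = 7; pos_x_3 = 17; pos_y_3 = 17; pos_z_3 = 5; radius_3 = 3; pos_x_4 = 1; pos_y_4 = 3; pos_z_4 = 6; width_4 = 6; depth_4 = 4; pos_x_5 = 17; pos_y_5 = 13; pos_z_5 = 10; height_5 = 7; pos_x_6 = 7; pos_y_6 = 7; pos_z_6 = 1; width_6 = 7; depth_6 = 7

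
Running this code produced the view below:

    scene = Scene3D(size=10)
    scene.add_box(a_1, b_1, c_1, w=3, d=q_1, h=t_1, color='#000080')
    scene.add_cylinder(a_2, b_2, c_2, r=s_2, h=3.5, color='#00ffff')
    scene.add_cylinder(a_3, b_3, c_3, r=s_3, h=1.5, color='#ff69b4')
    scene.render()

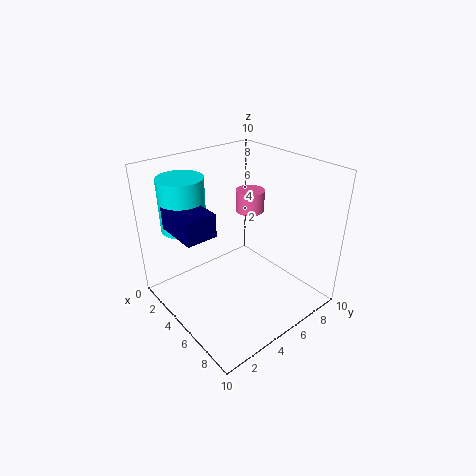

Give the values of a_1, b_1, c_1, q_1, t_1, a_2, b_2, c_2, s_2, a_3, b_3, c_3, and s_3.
a_1 = 3; b_1 = 0.5; c_1 = 6.5; q_1 = 2; t_1 = 1.5; a_2 = 3; b_2 = 2; c_2 = 6; s_2 = 1.5; a_3 = 4.5; b_3 = 6.5; c_3 = 6.5; s_3 = 1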